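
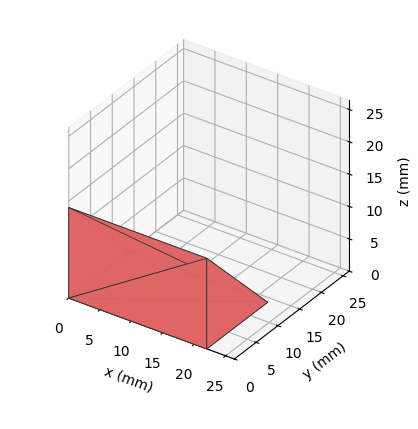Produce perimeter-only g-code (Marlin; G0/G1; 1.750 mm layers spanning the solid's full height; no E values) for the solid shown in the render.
Reading the render: the shape is a wedge (ramp): 22 × 14 mm base, rising to 14 mm along the y=0 edge and sloping linearly to z=0 at y=14 (dimensions read to the nearest mm from the axis ticks). For the g-code, the solid's height is divided into equal slices at the stated Δz and each level perimeter traced with G1 moves after a G0 lift.

; perimeter-only toolpath
G21 ; units = mm
G90 ; absolute positioning
G28 ; home
; layer 1
G0 Z1.750
G0 X0.000 Y0.000
G1 X22.000 Y0.000
G1 X22.000 Y12.250
G1 X0.000 Y12.250
G1 X0.000 Y0.000
; layer 2
G0 Z3.500
G0 X0.000 Y0.000
G1 X22.000 Y0.000
G1 X22.000 Y10.500
G1 X0.000 Y10.500
G1 X0.000 Y0.000
; layer 3
G0 Z5.250
G0 X0.000 Y0.000
G1 X22.000 Y0.000
G1 X22.000 Y8.750
G1 X0.000 Y8.750
G1 X0.000 Y0.000
; layer 4
G0 Z7.000
G0 X0.000 Y0.000
G1 X22.000 Y0.000
G1 X22.000 Y7.000
G1 X0.000 Y7.000
G1 X0.000 Y0.000
; layer 5
G0 Z8.750
G0 X0.000 Y0.000
G1 X22.000 Y0.000
G1 X22.000 Y5.250
G1 X0.000 Y5.250
G1 X0.000 Y0.000
; layer 6
G0 Z10.500
G0 X0.000 Y0.000
G1 X22.000 Y0.000
G1 X22.000 Y3.500
G1 X0.000 Y3.500
G1 X0.000 Y0.000
; layer 7
G0 Z12.250
G0 X0.000 Y0.000
G1 X22.000 Y0.000
G1 X22.000 Y1.750
G1 X0.000 Y1.750
G1 X0.000 Y0.000
M2 ; end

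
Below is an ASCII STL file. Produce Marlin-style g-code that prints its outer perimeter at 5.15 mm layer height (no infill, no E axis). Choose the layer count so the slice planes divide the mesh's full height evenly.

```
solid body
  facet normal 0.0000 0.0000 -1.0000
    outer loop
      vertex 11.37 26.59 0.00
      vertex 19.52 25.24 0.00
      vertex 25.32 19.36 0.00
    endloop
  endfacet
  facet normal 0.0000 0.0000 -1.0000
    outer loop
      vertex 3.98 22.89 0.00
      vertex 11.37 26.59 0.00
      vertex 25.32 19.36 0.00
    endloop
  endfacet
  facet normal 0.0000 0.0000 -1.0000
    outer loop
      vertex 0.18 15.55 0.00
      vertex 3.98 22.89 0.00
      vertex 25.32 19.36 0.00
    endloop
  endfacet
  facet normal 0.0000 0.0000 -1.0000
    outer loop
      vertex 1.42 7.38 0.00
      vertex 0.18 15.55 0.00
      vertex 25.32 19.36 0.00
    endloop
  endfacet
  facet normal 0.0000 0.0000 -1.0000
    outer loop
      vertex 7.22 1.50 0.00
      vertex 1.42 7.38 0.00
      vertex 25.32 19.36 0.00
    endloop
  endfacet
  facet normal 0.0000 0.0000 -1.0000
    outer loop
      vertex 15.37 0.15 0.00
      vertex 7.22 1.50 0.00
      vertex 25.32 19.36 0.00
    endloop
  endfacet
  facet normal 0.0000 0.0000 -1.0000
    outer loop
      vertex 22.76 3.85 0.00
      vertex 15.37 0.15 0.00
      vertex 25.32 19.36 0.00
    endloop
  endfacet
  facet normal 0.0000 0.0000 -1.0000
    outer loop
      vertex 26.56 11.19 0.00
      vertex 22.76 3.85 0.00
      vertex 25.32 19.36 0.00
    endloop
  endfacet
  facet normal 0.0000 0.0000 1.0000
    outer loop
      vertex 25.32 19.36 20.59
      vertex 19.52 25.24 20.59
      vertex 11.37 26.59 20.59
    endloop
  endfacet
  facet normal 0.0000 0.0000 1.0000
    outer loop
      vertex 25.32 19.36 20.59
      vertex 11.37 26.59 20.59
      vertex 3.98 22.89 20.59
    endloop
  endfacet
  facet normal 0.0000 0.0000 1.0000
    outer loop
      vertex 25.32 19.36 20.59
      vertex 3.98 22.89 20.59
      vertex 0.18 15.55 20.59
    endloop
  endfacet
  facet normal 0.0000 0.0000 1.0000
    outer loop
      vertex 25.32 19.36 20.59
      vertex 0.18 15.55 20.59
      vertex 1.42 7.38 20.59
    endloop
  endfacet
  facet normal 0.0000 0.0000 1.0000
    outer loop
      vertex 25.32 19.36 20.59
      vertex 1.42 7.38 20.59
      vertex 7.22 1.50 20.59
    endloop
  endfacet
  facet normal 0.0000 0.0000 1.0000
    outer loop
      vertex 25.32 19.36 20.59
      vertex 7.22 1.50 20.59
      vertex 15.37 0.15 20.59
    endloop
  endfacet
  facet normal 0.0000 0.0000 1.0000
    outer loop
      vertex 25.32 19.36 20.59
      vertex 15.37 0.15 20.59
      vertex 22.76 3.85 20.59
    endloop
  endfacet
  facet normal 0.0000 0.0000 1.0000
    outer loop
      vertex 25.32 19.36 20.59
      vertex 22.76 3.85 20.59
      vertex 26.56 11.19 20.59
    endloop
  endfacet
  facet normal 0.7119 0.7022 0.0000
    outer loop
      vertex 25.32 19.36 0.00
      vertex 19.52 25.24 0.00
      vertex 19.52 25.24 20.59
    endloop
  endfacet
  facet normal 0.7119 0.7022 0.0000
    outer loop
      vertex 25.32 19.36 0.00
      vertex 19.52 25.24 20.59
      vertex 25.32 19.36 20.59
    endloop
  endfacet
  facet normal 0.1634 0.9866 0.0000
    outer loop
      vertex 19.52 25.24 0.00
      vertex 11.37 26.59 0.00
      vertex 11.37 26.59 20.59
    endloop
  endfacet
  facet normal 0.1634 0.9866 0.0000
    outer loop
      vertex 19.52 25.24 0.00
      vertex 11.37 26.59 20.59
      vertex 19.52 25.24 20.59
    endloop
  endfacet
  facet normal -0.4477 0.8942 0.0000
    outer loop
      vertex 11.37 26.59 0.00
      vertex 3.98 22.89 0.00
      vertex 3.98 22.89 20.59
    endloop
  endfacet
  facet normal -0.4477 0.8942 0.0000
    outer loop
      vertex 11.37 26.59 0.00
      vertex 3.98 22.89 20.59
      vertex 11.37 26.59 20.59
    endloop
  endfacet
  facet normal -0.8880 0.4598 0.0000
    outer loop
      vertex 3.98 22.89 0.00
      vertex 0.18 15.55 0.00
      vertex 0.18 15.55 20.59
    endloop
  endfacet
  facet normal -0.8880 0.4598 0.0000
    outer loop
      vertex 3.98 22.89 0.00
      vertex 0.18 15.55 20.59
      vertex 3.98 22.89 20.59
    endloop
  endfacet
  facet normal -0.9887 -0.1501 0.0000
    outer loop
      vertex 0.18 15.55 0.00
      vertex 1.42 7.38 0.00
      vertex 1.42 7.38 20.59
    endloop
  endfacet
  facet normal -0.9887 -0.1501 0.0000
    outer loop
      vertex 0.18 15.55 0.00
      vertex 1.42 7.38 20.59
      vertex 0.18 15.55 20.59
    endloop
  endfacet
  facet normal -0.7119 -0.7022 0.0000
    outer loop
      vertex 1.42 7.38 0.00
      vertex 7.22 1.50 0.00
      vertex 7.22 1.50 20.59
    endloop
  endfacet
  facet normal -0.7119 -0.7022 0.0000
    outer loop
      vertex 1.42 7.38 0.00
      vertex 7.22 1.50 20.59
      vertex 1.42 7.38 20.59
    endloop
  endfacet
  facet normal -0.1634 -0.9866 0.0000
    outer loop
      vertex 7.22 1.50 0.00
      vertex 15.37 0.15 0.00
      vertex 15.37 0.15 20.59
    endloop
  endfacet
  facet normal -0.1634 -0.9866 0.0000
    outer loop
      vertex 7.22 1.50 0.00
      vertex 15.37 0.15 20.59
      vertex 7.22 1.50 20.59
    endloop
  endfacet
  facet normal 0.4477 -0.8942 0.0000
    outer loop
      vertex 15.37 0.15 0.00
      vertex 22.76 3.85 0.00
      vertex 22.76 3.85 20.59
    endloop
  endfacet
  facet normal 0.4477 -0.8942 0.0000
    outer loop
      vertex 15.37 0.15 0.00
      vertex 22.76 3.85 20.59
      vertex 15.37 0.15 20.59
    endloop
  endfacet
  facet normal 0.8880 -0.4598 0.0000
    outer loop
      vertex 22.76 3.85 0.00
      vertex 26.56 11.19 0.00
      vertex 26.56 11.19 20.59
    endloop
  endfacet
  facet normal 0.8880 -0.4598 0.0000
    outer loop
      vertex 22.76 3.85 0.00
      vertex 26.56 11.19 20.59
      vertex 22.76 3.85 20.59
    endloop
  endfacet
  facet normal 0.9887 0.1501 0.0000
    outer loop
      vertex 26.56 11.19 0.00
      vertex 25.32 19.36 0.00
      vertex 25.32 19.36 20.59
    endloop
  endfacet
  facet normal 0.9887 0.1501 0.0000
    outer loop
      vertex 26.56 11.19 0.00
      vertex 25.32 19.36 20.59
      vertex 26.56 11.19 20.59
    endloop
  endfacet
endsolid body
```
; perimeter-only toolpath
G21 ; units = mm
G90 ; absolute positioning
G28 ; home
; layer 1
G0 Z5.15
G0 X25.32 Y19.36
G1 X19.52 Y25.24
G1 X11.37 Y26.59
G1 X3.98 Y22.89
G1 X0.18 Y15.55
G1 X1.42 Y7.38
G1 X7.22 Y1.50
G1 X15.37 Y0.15
G1 X22.76 Y3.85
G1 X26.56 Y11.19
G1 X25.32 Y19.36
; layer 2
G0 Z10.29
G0 X25.32 Y19.36
G1 X19.52 Y25.24
G1 X11.37 Y26.59
G1 X3.98 Y22.89
G1 X0.18 Y15.55
G1 X1.42 Y7.38
G1 X7.22 Y1.50
G1 X15.37 Y0.15
G1 X22.76 Y3.85
G1 X26.56 Y11.19
G1 X25.32 Y19.36
; layer 3
G0 Z15.44
G0 X25.32 Y19.36
G1 X19.52 Y25.24
G1 X11.37 Y26.59
G1 X3.98 Y22.89
G1 X0.18 Y15.55
G1 X1.42 Y7.38
G1 X7.22 Y1.50
G1 X15.37 Y0.15
G1 X22.76 Y3.85
G1 X26.56 Y11.19
G1 X25.32 Y19.36
; layer 4
G0 Z20.59
G0 X25.32 Y19.36
G1 X19.52 Y25.24
G1 X11.37 Y26.59
G1 X3.98 Y22.89
G1 X0.18 Y15.55
G1 X1.42 Y7.38
G1 X7.22 Y1.50
G1 X15.37 Y0.15
G1 X22.76 Y3.85
G1 X26.56 Y11.19
G1 X25.32 Y19.36
M2 ; end

The solid is a regular 10-sided prism (a cylinder approximated with 10 flat sides), circumscribed radius ≈ 13.4 mm, height ≈ 20.6 mm. Slicing at Δz = 5.15 mm — 4 equal slices spanning the solid's height, so layer i sits at z = i·h/4 — gives 4 non-empty perimeters. Each is a 10-segment closed polygon; G0 lifts to the layer z and rapids to the start vertex, then G1 traces the edges.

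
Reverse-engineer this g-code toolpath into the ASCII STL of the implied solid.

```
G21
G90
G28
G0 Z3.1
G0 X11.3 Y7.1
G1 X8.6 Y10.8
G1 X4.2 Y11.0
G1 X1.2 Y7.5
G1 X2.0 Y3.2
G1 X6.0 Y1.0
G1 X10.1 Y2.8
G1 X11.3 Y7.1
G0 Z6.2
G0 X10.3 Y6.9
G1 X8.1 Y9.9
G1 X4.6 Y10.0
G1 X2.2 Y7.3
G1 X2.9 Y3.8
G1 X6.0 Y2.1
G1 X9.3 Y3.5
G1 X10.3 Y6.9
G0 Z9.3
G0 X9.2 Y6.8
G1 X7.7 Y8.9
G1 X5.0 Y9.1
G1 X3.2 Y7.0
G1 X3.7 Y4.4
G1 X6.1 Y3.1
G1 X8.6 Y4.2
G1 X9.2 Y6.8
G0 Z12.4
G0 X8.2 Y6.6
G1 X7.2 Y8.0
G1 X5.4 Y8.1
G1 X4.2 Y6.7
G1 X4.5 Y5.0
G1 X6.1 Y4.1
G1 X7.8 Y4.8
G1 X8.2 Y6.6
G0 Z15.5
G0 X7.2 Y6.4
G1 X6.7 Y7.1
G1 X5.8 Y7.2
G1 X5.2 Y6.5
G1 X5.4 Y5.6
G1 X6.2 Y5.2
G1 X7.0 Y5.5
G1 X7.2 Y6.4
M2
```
solid part
  facet normal 0.0000 0.0000 -1.0000
    outer loop
      vertex 3.8 11.9 0.0
      vertex 9.1 11.7 0.0
      vertex 12.3 7.3 0.0
    endloop
  endfacet
  facet normal 0.0000 0.0000 -1.0000
    outer loop
      vertex 0.2 7.8 0.0
      vertex 3.8 11.9 0.0
      vertex 12.3 7.3 0.0
    endloop
  endfacet
  facet normal 0.0000 0.0000 -1.0000
    outer loop
      vertex 1.2 2.6 0.0
      vertex 0.2 7.8 0.0
      vertex 12.3 7.3 0.0
    endloop
  endfacet
  facet normal 0.0000 0.0000 -1.0000
    outer loop
      vertex 5.9 0.0 0.0
      vertex 1.2 2.6 0.0
      vertex 12.3 7.3 0.0
    endloop
  endfacet
  facet normal 0.0000 0.0000 -1.0000
    outer loop
      vertex 10.9 2.1 0.0
      vertex 5.9 0.0 0.0
      vertex 12.3 7.3 0.0
    endloop
  endfacet
  facet normal 0.7746 0.5634 0.2874
    outer loop
      vertex 12.3 7.3 0.0
      vertex 9.1 11.7 0.0
      vertex 6.2 6.2 18.6
    endloop
  endfacet
  facet normal 0.0361 0.9568 0.2885
    outer loop
      vertex 9.1 11.7 0.0
      vertex 3.8 11.9 0.0
      vertex 6.2 6.2 18.6
    endloop
  endfacet
  facet normal -0.7199 0.6321 0.2866
    outer loop
      vertex 3.8 11.9 0.0
      vertex 0.2 7.8 0.0
      vertex 6.2 6.2 18.6
    endloop
  endfacet
  facet normal -0.9405 -0.1809 0.2878
    outer loop
      vertex 0.2 7.8 0.0
      vertex 1.2 2.6 0.0
      vertex 6.2 6.2 18.6
    endloop
  endfacet
  facet normal -0.4637 -0.8382 0.2869
    outer loop
      vertex 1.2 2.6 0.0
      vertex 5.9 0.0 0.0
      vertex 6.2 6.2 18.6
    endloop
  endfacet
  facet normal 0.3708 -0.8828 0.2883
    outer loop
      vertex 5.9 0.0 0.0
      vertex 10.9 2.1 0.0
      vertex 6.2 6.2 18.6
    endloop
  endfacet
  facet normal 0.9246 -0.2489 0.2885
    outer loop
      vertex 10.9 2.1 0.0
      vertex 12.3 7.3 0.0
      vertex 6.2 6.2 18.6
    endloop
  endfacet
endsolid part

The G0 Z moves step by Δz≈3.1 mm. The G1 loops shrink linearly with z, so the solid tapers from its base footprint up to z≈18.6. Closing with a flat bottom cap and the tapered top and triangulating gives 12 facets — a regular 7-sided pyramid, base circumscribed radius ≈ 6.2 mm, apex at z ≈ 18.6 mm.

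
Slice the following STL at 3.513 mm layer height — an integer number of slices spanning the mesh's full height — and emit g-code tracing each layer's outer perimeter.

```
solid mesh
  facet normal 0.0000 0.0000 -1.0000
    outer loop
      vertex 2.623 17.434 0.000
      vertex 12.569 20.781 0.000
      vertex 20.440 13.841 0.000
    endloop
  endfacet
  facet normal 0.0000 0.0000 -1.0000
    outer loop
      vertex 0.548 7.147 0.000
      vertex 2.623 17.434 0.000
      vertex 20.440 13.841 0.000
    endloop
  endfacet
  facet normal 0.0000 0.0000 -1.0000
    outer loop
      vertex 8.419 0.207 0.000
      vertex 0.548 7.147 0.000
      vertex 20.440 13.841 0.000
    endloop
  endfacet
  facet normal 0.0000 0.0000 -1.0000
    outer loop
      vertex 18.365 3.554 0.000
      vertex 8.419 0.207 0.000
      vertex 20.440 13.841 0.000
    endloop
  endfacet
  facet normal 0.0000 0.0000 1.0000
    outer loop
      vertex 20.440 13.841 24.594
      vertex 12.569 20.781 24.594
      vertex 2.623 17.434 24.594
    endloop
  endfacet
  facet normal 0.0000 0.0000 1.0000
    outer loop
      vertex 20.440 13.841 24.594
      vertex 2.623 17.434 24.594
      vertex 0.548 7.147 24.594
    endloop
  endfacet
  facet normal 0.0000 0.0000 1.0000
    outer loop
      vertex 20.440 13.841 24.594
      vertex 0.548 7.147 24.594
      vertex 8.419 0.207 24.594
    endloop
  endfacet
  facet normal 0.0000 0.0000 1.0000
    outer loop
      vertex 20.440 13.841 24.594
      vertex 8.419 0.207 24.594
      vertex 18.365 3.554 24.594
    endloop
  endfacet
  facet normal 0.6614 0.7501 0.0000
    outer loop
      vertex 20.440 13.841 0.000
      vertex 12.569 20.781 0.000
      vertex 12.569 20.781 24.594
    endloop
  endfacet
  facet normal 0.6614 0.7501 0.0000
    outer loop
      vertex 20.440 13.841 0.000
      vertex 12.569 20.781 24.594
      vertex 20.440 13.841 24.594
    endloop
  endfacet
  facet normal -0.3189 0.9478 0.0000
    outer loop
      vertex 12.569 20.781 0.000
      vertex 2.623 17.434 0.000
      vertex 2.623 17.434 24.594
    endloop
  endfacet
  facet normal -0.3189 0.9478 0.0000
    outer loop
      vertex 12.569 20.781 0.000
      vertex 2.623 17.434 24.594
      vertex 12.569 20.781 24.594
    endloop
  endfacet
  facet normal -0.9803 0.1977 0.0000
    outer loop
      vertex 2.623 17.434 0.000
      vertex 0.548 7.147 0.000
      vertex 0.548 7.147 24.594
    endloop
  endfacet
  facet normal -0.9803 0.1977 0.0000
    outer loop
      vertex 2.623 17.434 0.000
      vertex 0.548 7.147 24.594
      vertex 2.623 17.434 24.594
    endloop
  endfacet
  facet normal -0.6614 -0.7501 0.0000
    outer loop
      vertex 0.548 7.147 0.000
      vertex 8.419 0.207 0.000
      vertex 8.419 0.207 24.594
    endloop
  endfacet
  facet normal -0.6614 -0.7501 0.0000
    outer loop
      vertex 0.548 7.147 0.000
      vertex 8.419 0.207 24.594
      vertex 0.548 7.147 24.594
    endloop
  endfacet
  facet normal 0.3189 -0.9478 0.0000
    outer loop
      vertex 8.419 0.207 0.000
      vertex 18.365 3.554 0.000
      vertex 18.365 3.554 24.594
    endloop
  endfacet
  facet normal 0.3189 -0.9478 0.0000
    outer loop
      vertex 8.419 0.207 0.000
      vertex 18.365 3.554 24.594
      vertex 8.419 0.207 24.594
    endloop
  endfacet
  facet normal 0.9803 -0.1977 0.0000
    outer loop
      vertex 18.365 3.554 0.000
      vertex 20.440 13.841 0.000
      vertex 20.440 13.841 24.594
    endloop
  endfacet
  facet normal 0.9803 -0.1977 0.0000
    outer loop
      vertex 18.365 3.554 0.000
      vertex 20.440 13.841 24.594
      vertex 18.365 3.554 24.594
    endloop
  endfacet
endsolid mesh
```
; perimeter-only toolpath
G21 ; units = mm
G90 ; absolute positioning
G28 ; home
; layer 1
G0 Z3.513
G0 X20.440 Y13.841
G1 X12.569 Y20.781
G1 X2.623 Y17.434
G1 X0.548 Y7.147
G1 X8.419 Y0.207
G1 X18.365 Y3.554
G1 X20.440 Y13.841
; layer 2
G0 Z7.027
G0 X20.440 Y13.841
G1 X12.569 Y20.781
G1 X2.623 Y17.434
G1 X0.548 Y7.147
G1 X8.419 Y0.207
G1 X18.365 Y3.554
G1 X20.440 Y13.841
; layer 3
G0 Z10.540
G0 X20.440 Y13.841
G1 X12.569 Y20.781
G1 X2.623 Y17.434
G1 X0.548 Y7.147
G1 X8.419 Y0.207
G1 X18.365 Y3.554
G1 X20.440 Y13.841
; layer 4
G0 Z14.054
G0 X20.440 Y13.841
G1 X12.569 Y20.781
G1 X2.623 Y17.434
G1 X0.548 Y7.147
G1 X8.419 Y0.207
G1 X18.365 Y3.554
G1 X20.440 Y13.841
; layer 5
G0 Z17.567
G0 X20.440 Y13.841
G1 X12.569 Y20.781
G1 X2.623 Y17.434
G1 X0.548 Y7.147
G1 X8.419 Y0.207
G1 X18.365 Y3.554
G1 X20.440 Y13.841
; layer 6
G0 Z21.081
G0 X20.440 Y13.841
G1 X12.569 Y20.781
G1 X2.623 Y17.434
G1 X0.548 Y7.147
G1 X8.419 Y0.207
G1 X18.365 Y3.554
G1 X20.440 Y13.841
; layer 7
G0 Z24.594
G0 X20.440 Y13.841
G1 X12.569 Y20.781
G1 X2.623 Y17.434
G1 X0.548 Y7.147
G1 X8.419 Y0.207
G1 X18.365 Y3.554
G1 X20.440 Y13.841
M2 ; end

The solid is a regular 6-sided prism (a cylinder approximated with 6 flat sides), circumscribed radius ≈ 10.5 mm, height ≈ 24.6 mm. Slicing at Δz = 3.513 mm — 7 equal slices spanning the solid's height, so layer i sits at z = i·h/7 — gives 7 non-empty perimeters. Each is a 6-segment closed polygon; G0 lifts to the layer z and rapids to the start vertex, then G1 traces the edges.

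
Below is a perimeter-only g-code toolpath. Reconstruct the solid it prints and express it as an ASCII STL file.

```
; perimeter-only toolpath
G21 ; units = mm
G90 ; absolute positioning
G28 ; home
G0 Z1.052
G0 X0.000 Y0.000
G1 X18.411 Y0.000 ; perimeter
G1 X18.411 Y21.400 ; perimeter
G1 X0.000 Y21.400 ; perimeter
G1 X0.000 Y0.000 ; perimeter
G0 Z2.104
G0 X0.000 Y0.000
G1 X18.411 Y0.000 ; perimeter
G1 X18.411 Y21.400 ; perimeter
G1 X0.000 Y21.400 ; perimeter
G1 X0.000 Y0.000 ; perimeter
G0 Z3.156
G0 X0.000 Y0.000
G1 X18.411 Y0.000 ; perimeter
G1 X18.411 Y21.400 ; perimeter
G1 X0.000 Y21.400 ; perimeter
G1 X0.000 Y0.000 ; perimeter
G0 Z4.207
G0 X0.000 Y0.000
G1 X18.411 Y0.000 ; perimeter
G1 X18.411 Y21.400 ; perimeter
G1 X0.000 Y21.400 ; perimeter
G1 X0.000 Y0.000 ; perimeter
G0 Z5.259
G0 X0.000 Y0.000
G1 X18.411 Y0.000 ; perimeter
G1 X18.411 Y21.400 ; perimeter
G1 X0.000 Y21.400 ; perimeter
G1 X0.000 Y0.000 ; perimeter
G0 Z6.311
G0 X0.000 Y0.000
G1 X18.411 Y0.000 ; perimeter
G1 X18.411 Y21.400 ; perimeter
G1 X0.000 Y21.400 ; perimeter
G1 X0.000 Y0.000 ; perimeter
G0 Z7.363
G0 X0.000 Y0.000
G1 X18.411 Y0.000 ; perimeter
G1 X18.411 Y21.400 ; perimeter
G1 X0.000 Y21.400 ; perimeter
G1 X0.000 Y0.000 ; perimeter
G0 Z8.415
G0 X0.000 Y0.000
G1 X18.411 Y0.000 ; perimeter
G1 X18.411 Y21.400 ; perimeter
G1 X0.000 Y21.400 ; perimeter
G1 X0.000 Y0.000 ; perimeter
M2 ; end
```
solid part
  facet normal 0.0000 0.0000 -1.0000
    outer loop
      vertex 18.411 21.400 0.000
      vertex 18.411 0.000 0.000
      vertex 0.000 0.000 0.000
    endloop
  endfacet
  facet normal 0.0000 0.0000 -1.0000
    outer loop
      vertex 0.000 21.400 0.000
      vertex 18.411 21.400 0.000
      vertex 0.000 0.000 0.000
    endloop
  endfacet
  facet normal 0.0000 0.0000 1.0000
    outer loop
      vertex 0.000 0.000 8.415
      vertex 18.411 0.000 8.415
      vertex 18.411 21.400 8.415
    endloop
  endfacet
  facet normal 0.0000 0.0000 1.0000
    outer loop
      vertex 0.000 0.000 8.415
      vertex 18.411 21.400 8.415
      vertex 0.000 21.400 8.415
    endloop
  endfacet
  facet normal 0.0000 -1.0000 0.0000
    outer loop
      vertex 0.000 0.000 0.000
      vertex 18.411 0.000 0.000
      vertex 18.411 0.000 8.415
    endloop
  endfacet
  facet normal 0.0000 -1.0000 0.0000
    outer loop
      vertex 0.000 0.000 0.000
      vertex 18.411 0.000 8.415
      vertex 0.000 0.000 8.415
    endloop
  endfacet
  facet normal 0.0000 1.0000 0.0000
    outer loop
      vertex 18.411 21.400 8.415
      vertex 18.411 21.400 0.000
      vertex 0.000 21.400 0.000
    endloop
  endfacet
  facet normal 0.0000 1.0000 0.0000
    outer loop
      vertex 0.000 21.400 8.415
      vertex 18.411 21.400 8.415
      vertex 0.000 21.400 0.000
    endloop
  endfacet
  facet normal -1.0000 0.0000 0.0000
    outer loop
      vertex 0.000 21.400 8.415
      vertex 0.000 21.400 0.000
      vertex 0.000 0.000 0.000
    endloop
  endfacet
  facet normal -1.0000 0.0000 0.0000
    outer loop
      vertex 0.000 0.000 8.415
      vertex 0.000 21.400 8.415
      vertex 0.000 0.000 0.000
    endloop
  endfacet
  facet normal 1.0000 0.0000 0.0000
    outer loop
      vertex 18.411 0.000 0.000
      vertex 18.411 21.400 0.000
      vertex 18.411 21.400 8.415
    endloop
  endfacet
  facet normal 1.0000 0.0000 0.0000
    outer loop
      vertex 18.411 0.000 0.000
      vertex 18.411 21.400 8.415
      vertex 18.411 0.000 8.415
    endloop
  endfacet
endsolid part

The G0 Z moves step by Δz≈1.052 mm. Every layer's G1 loop is the same polygon, so the solid is a straight extrusion of it from z=0 to z≈8.41. Closing with flat bottom and top caps and triangulating gives 12 facets — a rectangular box, roughly 18.4 × 21.4 mm footprint and 8.41 mm tall.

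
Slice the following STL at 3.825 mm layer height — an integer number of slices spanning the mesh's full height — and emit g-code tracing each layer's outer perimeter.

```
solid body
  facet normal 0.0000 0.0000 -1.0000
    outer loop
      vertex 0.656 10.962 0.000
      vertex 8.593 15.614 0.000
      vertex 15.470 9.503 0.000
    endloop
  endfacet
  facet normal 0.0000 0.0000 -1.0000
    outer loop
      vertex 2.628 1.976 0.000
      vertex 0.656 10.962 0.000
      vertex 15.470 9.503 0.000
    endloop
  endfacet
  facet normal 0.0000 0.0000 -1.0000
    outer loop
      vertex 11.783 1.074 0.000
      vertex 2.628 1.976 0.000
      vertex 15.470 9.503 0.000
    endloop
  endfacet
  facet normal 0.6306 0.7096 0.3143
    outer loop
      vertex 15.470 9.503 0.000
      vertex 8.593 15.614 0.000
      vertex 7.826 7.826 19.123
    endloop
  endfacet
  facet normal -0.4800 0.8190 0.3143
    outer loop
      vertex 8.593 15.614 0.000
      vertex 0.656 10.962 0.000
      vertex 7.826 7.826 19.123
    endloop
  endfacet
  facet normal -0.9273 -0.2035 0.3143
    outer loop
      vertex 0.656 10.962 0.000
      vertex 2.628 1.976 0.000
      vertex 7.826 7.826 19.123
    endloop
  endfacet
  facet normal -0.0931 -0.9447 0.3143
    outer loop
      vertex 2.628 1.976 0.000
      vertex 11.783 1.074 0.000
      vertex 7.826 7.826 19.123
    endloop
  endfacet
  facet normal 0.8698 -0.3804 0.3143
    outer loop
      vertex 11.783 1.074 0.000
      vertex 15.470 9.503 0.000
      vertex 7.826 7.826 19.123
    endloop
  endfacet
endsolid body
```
; perimeter-only toolpath
G21 ; units = mm
G90 ; absolute positioning
G28 ; home
; layer 1
G0 Z3.825
G0 X13.941 Y9.168
G1 X8.440 Y14.056
G1 X2.090 Y10.335
G1 X3.668 Y3.146
G1 X10.992 Y2.424
G1 X13.941 Y9.168
; layer 2
G0 Z7.649
G0 X12.412 Y8.832
G1 X8.286 Y12.499
G1 X3.524 Y9.708
G1 X4.707 Y4.316
G1 X10.200 Y3.775
G1 X12.412 Y8.832
; layer 3
G0 Z11.474
G0 X10.884 Y8.497
G1 X8.133 Y10.941
G1 X4.958 Y9.080
G1 X5.747 Y5.486
G1 X9.409 Y5.125
G1 X10.884 Y8.497
; layer 4
G0 Z15.298
G0 X9.355 Y8.161
G1 X7.979 Y9.384
G1 X6.392 Y8.453
G1 X6.786 Y6.656
G1 X8.617 Y6.476
G1 X9.355 Y8.161
M2 ; end

The solid is a regular 5-sided pyramid, base circumscribed radius ≈ 7.83 mm, apex at z ≈ 19.1 mm. Slicing at Δz = 3.825 mm — 5 equal slices spanning the solid's height, so layer i sits at z = i·h/5 — gives 4 non-empty perimeters. Each is a 5-segment closed polygon; G0 lifts to the layer z and rapids to the start vertex, then G1 traces the edges. The cross-section shrinks linearly with z (the slice at the apex is degenerate and omitted).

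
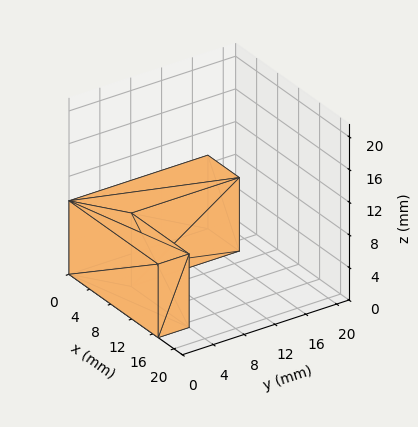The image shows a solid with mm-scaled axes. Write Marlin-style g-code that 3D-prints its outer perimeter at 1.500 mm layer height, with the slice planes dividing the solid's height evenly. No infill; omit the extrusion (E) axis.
Reading the render: the shape is an L-shaped prism: outer 17 × 18 mm, arm thicknesses ≈ 4 mm (horizontal) and 6 mm (vertical), extruded 9 mm in z (dimensions read to the nearest mm from the axis ticks). For the g-code, the solid's height is divided into equal slices at the stated Δz and each level perimeter traced with G1 moves after a G0 lift.

; perimeter-only toolpath
G21 ; units = mm
G90 ; absolute positioning
G28 ; home
; layer 1
G0 Z1.500
G0 X0.000 Y0.000
G1 X17.000 Y0.000
G1 X17.000 Y4.000
G1 X6.000 Y4.000
G1 X6.000 Y18.000
G1 X0.000 Y18.000
G1 X0.000 Y0.000
; layer 2
G0 Z3.000
G0 X0.000 Y0.000
G1 X17.000 Y0.000
G1 X17.000 Y4.000
G1 X6.000 Y4.000
G1 X6.000 Y18.000
G1 X0.000 Y18.000
G1 X0.000 Y0.000
; layer 3
G0 Z4.500
G0 X0.000 Y0.000
G1 X17.000 Y0.000
G1 X17.000 Y4.000
G1 X6.000 Y4.000
G1 X6.000 Y18.000
G1 X0.000 Y18.000
G1 X0.000 Y0.000
; layer 4
G0 Z6.000
G0 X0.000 Y0.000
G1 X17.000 Y0.000
G1 X17.000 Y4.000
G1 X6.000 Y4.000
G1 X6.000 Y18.000
G1 X0.000 Y18.000
G1 X0.000 Y0.000
; layer 5
G0 Z7.500
G0 X0.000 Y0.000
G1 X17.000 Y0.000
G1 X17.000 Y4.000
G1 X6.000 Y4.000
G1 X6.000 Y18.000
G1 X0.000 Y18.000
G1 X0.000 Y0.000
; layer 6
G0 Z9.000
G0 X0.000 Y0.000
G1 X17.000 Y0.000
G1 X17.000 Y4.000
G1 X6.000 Y4.000
G1 X6.000 Y18.000
G1 X0.000 Y18.000
G1 X0.000 Y0.000
M2 ; end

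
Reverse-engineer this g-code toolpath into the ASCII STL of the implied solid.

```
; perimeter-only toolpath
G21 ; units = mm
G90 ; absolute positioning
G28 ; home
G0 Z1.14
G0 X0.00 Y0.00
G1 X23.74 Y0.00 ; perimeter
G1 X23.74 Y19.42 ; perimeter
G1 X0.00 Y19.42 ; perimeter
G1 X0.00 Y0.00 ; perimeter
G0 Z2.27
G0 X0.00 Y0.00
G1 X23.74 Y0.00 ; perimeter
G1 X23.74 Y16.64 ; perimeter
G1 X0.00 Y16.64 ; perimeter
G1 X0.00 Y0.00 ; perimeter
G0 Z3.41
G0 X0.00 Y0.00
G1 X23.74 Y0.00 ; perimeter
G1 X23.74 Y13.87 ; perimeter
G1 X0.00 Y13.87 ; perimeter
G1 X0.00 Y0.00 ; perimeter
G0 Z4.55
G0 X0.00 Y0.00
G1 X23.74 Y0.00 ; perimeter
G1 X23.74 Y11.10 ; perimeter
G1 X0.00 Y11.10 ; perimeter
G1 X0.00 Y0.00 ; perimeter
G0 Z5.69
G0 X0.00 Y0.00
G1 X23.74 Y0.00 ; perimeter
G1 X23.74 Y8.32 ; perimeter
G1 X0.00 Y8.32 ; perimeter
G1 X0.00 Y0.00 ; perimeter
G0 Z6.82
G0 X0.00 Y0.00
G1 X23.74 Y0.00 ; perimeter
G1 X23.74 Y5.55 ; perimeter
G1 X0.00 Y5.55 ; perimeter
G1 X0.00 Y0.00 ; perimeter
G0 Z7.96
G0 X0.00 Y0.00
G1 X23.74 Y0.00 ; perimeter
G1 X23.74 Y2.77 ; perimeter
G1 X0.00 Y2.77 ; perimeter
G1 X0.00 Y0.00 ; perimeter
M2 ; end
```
solid part
  facet normal 0.0000 0.0000 -1.0000
    outer loop
      vertex 23.74 22.19 0.00
      vertex 23.74 0.00 0.00
      vertex 0.00 0.00 0.00
    endloop
  endfacet
  facet normal 0.0000 0.0000 -1.0000
    outer loop
      vertex 0.00 22.19 0.00
      vertex 23.74 22.19 0.00
      vertex 0.00 0.00 0.00
    endloop
  endfacet
  facet normal 0.0000 -1.0000 0.0000
    outer loop
      vertex 0.00 0.00 0.00
      vertex 23.74 0.00 0.00
      vertex 23.74 0.00 9.10
    endloop
  endfacet
  facet normal 0.0000 -1.0000 0.0000
    outer loop
      vertex 0.00 0.00 0.00
      vertex 23.74 0.00 9.10
      vertex 0.00 0.00 9.10
    endloop
  endfacet
  facet normal 0.0000 0.3794 0.9252
    outer loop
      vertex 0.00 0.00 9.10
      vertex 23.74 0.00 9.10
      vertex 23.74 22.19 0.00
    endloop
  endfacet
  facet normal 0.0000 0.3794 0.9252
    outer loop
      vertex 0.00 0.00 9.10
      vertex 23.74 22.19 0.00
      vertex 0.00 22.19 0.00
    endloop
  endfacet
  facet normal -1.0000 0.0000 0.0000
    outer loop
      vertex 0.00 0.00 9.10
      vertex 0.00 22.19 0.00
      vertex 0.00 0.00 0.00
    endloop
  endfacet
  facet normal 1.0000 0.0000 0.0000
    outer loop
      vertex 23.74 0.00 0.00
      vertex 23.74 22.19 0.00
      vertex 23.74 0.00 9.10
    endloop
  endfacet
endsolid part

The G0 Z moves step by Δz≈1.14 mm. The G1 loops shrink linearly with z, so the solid tapers from its base footprint up to z≈9.1. Closing with a flat bottom cap and the tapered top and triangulating gives 8 facets — a wedge (ramp): 23.7 × 22.2 mm base, rising to 9.1 mm along the y=0 edge and sloping linearly to z=0 at y=22.2.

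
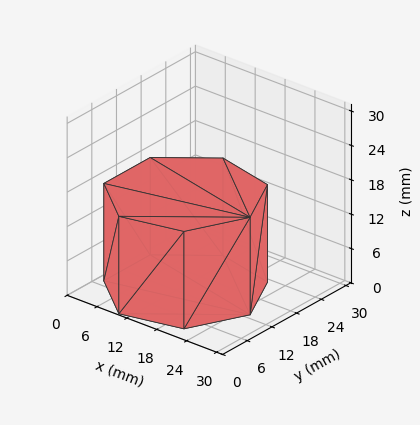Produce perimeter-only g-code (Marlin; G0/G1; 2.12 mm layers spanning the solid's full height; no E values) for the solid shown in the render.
Reading the render: the shape is a regular 7-sided prism (a cylinder approximated with 7 flat sides), circumscribed radius ≈ 13 mm, height ≈ 17 mm (dimensions read to the nearest mm from the axis ticks). For the g-code, the solid's height is divided into equal slices at the stated Δz and each level perimeter traced with G1 moves after a G0 lift.

; perimeter-only toolpath
G21 ; units = mm
G90 ; absolute positioning
G28 ; home
; layer 1
G0 Z2.12
G0 X26.00 Y13.00
G1 X21.11 Y23.16
G1 X10.11 Y25.67
G1 X1.29 Y18.64
G1 X1.29 Y7.36
G1 X10.11 Y0.33
G1 X21.11 Y2.84
G1 X26.00 Y13.00
; layer 2
G0 Z4.25
G0 X26.00 Y13.00
G1 X21.11 Y23.16
G1 X10.11 Y25.67
G1 X1.29 Y18.64
G1 X1.29 Y7.36
G1 X10.11 Y0.33
G1 X21.11 Y2.84
G1 X26.00 Y13.00
; layer 3
G0 Z6.38
G0 X26.00 Y13.00
G1 X21.11 Y23.16
G1 X10.11 Y25.67
G1 X1.29 Y18.64
G1 X1.29 Y7.36
G1 X10.11 Y0.33
G1 X21.11 Y2.84
G1 X26.00 Y13.00
; layer 4
G0 Z8.50
G0 X26.00 Y13.00
G1 X21.11 Y23.16
G1 X10.11 Y25.67
G1 X1.29 Y18.64
G1 X1.29 Y7.36
G1 X10.11 Y0.33
G1 X21.11 Y2.84
G1 X26.00 Y13.00
; layer 5
G0 Z10.62
G0 X26.00 Y13.00
G1 X21.11 Y23.16
G1 X10.11 Y25.67
G1 X1.29 Y18.64
G1 X1.29 Y7.36
G1 X10.11 Y0.33
G1 X21.11 Y2.84
G1 X26.00 Y13.00
; layer 6
G0 Z12.75
G0 X26.00 Y13.00
G1 X21.11 Y23.16
G1 X10.11 Y25.67
G1 X1.29 Y18.64
G1 X1.29 Y7.36
G1 X10.11 Y0.33
G1 X21.11 Y2.84
G1 X26.00 Y13.00
; layer 7
G0 Z14.88
G0 X26.00 Y13.00
G1 X21.11 Y23.16
G1 X10.11 Y25.67
G1 X1.29 Y18.64
G1 X1.29 Y7.36
G1 X10.11 Y0.33
G1 X21.11 Y2.84
G1 X26.00 Y13.00
; layer 8
G0 Z17.00
G0 X26.00 Y13.00
G1 X21.11 Y23.16
G1 X10.11 Y25.67
G1 X1.29 Y18.64
G1 X1.29 Y7.36
G1 X10.11 Y0.33
G1 X21.11 Y2.84
G1 X26.00 Y13.00
M2 ; end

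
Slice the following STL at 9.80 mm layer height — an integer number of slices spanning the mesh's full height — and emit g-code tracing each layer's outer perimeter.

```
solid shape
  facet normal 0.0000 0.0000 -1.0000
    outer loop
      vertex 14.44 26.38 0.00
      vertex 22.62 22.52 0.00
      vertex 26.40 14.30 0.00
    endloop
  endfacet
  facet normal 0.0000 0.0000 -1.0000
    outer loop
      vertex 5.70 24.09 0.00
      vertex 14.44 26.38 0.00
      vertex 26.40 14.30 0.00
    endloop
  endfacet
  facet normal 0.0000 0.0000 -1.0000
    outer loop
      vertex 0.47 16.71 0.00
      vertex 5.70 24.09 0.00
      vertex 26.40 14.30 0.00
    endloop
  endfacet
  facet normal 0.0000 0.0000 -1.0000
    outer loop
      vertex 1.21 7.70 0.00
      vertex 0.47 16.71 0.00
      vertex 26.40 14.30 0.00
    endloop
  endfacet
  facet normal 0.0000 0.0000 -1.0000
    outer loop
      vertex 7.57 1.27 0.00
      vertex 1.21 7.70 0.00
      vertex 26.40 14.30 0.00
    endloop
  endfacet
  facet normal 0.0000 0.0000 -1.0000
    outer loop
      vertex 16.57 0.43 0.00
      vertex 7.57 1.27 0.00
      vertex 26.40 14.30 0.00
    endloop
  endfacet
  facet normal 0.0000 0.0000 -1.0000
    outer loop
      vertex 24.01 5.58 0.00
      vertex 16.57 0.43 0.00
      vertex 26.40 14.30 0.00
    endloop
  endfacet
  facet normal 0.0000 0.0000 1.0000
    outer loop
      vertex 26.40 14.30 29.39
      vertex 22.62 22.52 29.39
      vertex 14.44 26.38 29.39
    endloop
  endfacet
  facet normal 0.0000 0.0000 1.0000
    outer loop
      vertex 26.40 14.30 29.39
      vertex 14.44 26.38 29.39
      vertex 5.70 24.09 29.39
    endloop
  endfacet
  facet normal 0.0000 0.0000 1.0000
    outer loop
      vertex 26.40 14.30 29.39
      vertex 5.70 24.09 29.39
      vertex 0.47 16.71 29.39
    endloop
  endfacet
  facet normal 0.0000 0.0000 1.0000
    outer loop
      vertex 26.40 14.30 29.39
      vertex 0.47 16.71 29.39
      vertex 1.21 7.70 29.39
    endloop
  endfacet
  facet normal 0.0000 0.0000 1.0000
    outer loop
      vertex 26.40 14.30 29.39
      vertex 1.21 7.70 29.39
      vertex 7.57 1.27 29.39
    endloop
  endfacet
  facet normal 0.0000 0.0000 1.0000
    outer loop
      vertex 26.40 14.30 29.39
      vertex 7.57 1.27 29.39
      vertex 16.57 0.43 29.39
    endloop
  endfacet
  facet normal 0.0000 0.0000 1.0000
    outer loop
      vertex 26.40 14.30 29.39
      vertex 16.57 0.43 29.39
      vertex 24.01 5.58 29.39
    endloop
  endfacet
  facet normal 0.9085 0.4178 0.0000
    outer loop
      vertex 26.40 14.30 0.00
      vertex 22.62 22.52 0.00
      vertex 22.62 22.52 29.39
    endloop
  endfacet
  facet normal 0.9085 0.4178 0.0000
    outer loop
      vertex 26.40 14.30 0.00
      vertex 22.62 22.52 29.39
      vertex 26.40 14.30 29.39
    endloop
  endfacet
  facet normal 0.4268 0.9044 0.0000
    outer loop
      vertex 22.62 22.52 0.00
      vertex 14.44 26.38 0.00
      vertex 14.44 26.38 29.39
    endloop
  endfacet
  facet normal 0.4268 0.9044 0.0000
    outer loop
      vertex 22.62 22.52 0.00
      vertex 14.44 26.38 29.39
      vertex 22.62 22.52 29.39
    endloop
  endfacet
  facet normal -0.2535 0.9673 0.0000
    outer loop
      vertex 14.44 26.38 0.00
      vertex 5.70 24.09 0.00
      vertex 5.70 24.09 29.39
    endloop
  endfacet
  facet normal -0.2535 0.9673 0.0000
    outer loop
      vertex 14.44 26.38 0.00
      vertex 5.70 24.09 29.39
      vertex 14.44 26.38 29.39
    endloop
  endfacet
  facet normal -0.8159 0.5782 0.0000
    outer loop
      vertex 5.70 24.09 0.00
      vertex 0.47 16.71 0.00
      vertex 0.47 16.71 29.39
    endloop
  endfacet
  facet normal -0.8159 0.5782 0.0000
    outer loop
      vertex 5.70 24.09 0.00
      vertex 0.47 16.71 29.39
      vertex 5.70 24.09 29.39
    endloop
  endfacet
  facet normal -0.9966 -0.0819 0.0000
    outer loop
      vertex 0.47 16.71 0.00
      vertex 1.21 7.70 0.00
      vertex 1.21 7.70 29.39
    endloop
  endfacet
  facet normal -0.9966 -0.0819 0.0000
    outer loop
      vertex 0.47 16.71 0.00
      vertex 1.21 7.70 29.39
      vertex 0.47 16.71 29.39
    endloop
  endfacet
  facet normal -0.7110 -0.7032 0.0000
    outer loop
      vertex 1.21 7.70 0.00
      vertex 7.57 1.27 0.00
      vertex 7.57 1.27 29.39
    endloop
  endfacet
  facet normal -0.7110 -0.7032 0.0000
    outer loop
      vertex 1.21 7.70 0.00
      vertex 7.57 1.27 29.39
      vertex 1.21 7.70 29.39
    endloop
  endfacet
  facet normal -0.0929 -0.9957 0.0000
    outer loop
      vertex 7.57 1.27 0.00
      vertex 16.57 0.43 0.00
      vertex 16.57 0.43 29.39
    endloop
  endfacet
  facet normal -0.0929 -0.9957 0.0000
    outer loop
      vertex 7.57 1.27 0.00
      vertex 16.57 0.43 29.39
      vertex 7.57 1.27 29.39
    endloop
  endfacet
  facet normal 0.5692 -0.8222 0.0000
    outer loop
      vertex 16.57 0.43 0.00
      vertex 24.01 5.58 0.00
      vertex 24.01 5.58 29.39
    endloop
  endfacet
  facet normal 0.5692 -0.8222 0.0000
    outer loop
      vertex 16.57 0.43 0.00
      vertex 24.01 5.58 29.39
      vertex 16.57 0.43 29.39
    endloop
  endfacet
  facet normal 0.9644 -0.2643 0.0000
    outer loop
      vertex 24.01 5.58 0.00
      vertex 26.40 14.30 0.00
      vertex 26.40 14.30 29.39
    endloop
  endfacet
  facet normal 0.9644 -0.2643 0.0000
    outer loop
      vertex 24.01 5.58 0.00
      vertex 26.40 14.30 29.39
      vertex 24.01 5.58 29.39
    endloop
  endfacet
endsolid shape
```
; perimeter-only toolpath
G21 ; units = mm
G90 ; absolute positioning
G28 ; home
; layer 1
G0 Z9.80
G0 X26.40 Y14.30
G1 X22.62 Y22.52
G1 X14.44 Y26.38
G1 X5.70 Y24.09
G1 X0.47 Y16.71
G1 X1.21 Y7.70
G1 X7.57 Y1.27
G1 X16.57 Y0.43
G1 X24.01 Y5.58
G1 X26.40 Y14.30
; layer 2
G0 Z19.59
G0 X26.40 Y14.30
G1 X22.62 Y22.52
G1 X14.44 Y26.38
G1 X5.70 Y24.09
G1 X0.47 Y16.71
G1 X1.21 Y7.70
G1 X7.57 Y1.27
G1 X16.57 Y0.43
G1 X24.01 Y5.58
G1 X26.40 Y14.30
; layer 3
G0 Z29.39
G0 X26.40 Y14.30
G1 X22.62 Y22.52
G1 X14.44 Y26.38
G1 X5.70 Y24.09
G1 X0.47 Y16.71
G1 X1.21 Y7.70
G1 X7.57 Y1.27
G1 X16.57 Y0.43
G1 X24.01 Y5.58
G1 X26.40 Y14.30
M2 ; end

The solid is a regular 9-sided prism (a cylinder approximated with 9 flat sides), circumscribed radius ≈ 13.2 mm, height ≈ 29.4 mm. Slicing at Δz = 9.80 mm — 3 equal slices spanning the solid's height, so layer i sits at z = i·h/3 — gives 3 non-empty perimeters. Each is a 9-segment closed polygon; G0 lifts to the layer z and rapids to the start vertex, then G1 traces the edges.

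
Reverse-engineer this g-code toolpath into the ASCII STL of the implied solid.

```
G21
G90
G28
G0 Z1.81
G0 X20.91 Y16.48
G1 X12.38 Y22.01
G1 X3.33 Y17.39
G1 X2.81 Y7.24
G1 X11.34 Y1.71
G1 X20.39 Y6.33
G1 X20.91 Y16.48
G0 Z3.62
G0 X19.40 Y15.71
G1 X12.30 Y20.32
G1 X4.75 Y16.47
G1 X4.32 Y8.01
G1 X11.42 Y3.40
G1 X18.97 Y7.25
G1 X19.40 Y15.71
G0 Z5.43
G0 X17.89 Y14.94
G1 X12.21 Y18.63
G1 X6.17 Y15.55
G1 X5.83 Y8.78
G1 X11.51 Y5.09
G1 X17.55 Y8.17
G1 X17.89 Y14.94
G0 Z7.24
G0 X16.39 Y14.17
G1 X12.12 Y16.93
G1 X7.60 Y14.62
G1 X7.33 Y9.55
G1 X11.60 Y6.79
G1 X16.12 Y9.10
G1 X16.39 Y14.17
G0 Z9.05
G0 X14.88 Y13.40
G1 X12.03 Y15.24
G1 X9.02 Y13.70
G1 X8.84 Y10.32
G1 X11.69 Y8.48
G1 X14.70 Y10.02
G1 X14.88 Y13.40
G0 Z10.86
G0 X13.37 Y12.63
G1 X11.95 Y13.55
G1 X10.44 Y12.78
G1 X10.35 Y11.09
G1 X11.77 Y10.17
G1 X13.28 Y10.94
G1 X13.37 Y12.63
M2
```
solid part
  facet normal 0.0000 0.0000 -1.0000
    outer loop
      vertex 1.91 18.31 0.00
      vertex 12.47 23.70 0.00
      vertex 22.42 17.25 0.00
    endloop
  endfacet
  facet normal 0.0000 0.0000 -1.0000
    outer loop
      vertex 1.30 6.47 0.00
      vertex 1.91 18.31 0.00
      vertex 22.42 17.25 0.00
    endloop
  endfacet
  facet normal 0.0000 0.0000 -1.0000
    outer loop
      vertex 11.25 0.02 0.00
      vertex 1.30 6.47 0.00
      vertex 22.42 17.25 0.00
    endloop
  endfacet
  facet normal 0.0000 0.0000 -1.0000
    outer loop
      vertex 21.81 5.41 0.00
      vertex 11.25 0.02 0.00
      vertex 22.42 17.25 0.00
    endloop
  endfacet
  facet normal 0.4226 0.6519 0.6296
    outer loop
      vertex 22.42 17.25 0.00
      vertex 12.47 23.70 0.00
      vertex 11.86 11.86 12.67
    endloop
  endfacet
  facet normal -0.3532 0.6920 0.6296
    outer loop
      vertex 12.47 23.70 0.00
      vertex 1.91 18.31 0.00
      vertex 11.86 11.86 12.67
    endloop
  endfacet
  facet normal -0.7759 0.0400 0.6296
    outer loop
      vertex 1.91 18.31 0.00
      vertex 1.30 6.47 0.00
      vertex 11.86 11.86 12.67
    endloop
  endfacet
  facet normal -0.4226 -0.6519 0.6296
    outer loop
      vertex 1.30 6.47 0.00
      vertex 11.25 0.02 0.00
      vertex 11.86 11.86 12.67
    endloop
  endfacet
  facet normal 0.3532 -0.6920 0.6296
    outer loop
      vertex 11.25 0.02 0.00
      vertex 21.81 5.41 0.00
      vertex 11.86 11.86 12.67
    endloop
  endfacet
  facet normal 0.7759 -0.0400 0.6296
    outer loop
      vertex 21.81 5.41 0.00
      vertex 22.42 17.25 0.00
      vertex 11.86 11.86 12.67
    endloop
  endfacet
endsolid part

The G0 Z moves step by Δz≈1.81 mm. The G1 loops shrink linearly with z, so the solid tapers from its base footprint up to z≈12.7. Closing with a flat bottom cap and the tapered top and triangulating gives 10 facets — a regular 6-sided pyramid, base circumscribed radius ≈ 11.9 mm, apex at z ≈ 12.7 mm.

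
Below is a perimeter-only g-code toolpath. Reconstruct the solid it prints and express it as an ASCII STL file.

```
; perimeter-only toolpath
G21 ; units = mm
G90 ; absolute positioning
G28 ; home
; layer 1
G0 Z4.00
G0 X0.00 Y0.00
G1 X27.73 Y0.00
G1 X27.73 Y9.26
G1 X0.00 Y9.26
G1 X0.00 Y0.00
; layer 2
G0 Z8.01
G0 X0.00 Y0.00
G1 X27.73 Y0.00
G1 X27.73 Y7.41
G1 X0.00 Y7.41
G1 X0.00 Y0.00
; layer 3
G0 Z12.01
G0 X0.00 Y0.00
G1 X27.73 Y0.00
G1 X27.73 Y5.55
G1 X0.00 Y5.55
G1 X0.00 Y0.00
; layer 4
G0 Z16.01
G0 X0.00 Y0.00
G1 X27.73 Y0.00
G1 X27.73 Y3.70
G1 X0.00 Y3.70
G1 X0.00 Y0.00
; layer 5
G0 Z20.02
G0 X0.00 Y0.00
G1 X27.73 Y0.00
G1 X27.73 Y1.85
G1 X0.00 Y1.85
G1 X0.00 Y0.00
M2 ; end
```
solid part
  facet normal 0.0000 0.0000 -1.0000
    outer loop
      vertex 27.73 11.11 0.00
      vertex 27.73 0.00 0.00
      vertex 0.00 0.00 0.00
    endloop
  endfacet
  facet normal 0.0000 0.0000 -1.0000
    outer loop
      vertex 0.00 11.11 0.00
      vertex 27.73 11.11 0.00
      vertex 0.00 0.00 0.00
    endloop
  endfacet
  facet normal 0.0000 -1.0000 0.0000
    outer loop
      vertex 0.00 0.00 0.00
      vertex 27.73 0.00 0.00
      vertex 27.73 0.00 24.02
    endloop
  endfacet
  facet normal 0.0000 -1.0000 0.0000
    outer loop
      vertex 0.00 0.00 0.00
      vertex 27.73 0.00 24.02
      vertex 0.00 0.00 24.02
    endloop
  endfacet
  facet normal 0.0000 0.9076 0.4198
    outer loop
      vertex 0.00 0.00 24.02
      vertex 27.73 0.00 24.02
      vertex 27.73 11.11 0.00
    endloop
  endfacet
  facet normal 0.0000 0.9076 0.4198
    outer loop
      vertex 0.00 0.00 24.02
      vertex 27.73 11.11 0.00
      vertex 0.00 11.11 0.00
    endloop
  endfacet
  facet normal -1.0000 0.0000 0.0000
    outer loop
      vertex 0.00 0.00 24.02
      vertex 0.00 11.11 0.00
      vertex 0.00 0.00 0.00
    endloop
  endfacet
  facet normal 1.0000 0.0000 0.0000
    outer loop
      vertex 27.73 0.00 0.00
      vertex 27.73 11.11 0.00
      vertex 27.73 0.00 24.02
    endloop
  endfacet
endsolid part

The G0 Z moves step by Δz≈4.00 mm. The G1 loops shrink linearly with z, so the solid tapers from its base footprint up to z≈24. Closing with a flat bottom cap and the tapered top and triangulating gives 8 facets — a wedge (ramp): 27.7 × 11.1 mm base, rising to 24 mm along the y=0 edge and sloping linearly to z=0 at y=11.1.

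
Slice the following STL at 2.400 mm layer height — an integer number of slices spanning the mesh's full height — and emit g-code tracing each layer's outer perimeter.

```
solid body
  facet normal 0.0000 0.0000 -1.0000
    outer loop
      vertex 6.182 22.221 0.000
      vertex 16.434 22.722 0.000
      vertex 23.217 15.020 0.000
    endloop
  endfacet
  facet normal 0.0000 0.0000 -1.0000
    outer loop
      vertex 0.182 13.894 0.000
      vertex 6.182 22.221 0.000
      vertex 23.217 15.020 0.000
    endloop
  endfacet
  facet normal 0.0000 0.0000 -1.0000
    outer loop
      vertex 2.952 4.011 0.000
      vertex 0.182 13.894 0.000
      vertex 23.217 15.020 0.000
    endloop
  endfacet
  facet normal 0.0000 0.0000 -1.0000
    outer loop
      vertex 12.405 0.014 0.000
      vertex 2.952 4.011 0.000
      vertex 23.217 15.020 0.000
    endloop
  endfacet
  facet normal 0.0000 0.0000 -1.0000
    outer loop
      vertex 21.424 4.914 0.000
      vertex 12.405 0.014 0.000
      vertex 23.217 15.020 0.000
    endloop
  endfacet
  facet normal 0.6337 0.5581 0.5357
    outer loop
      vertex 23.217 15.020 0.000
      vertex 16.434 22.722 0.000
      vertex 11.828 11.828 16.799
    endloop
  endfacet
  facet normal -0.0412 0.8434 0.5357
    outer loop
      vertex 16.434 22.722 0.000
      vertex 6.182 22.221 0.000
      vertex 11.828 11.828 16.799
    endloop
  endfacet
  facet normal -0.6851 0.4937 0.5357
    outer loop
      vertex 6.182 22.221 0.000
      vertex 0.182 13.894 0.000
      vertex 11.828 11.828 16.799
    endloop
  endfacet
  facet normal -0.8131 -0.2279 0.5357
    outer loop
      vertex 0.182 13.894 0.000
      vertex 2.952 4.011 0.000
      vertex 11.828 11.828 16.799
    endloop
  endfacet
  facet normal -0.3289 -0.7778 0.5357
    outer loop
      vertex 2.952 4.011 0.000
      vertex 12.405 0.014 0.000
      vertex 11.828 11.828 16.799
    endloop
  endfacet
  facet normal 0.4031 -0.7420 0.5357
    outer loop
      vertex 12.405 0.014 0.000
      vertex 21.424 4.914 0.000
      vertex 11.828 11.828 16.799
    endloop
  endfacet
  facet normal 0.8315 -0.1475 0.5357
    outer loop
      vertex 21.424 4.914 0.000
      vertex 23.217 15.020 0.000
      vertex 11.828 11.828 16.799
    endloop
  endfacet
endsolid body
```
; perimeter-only toolpath
G21 ; units = mm
G90 ; absolute positioning
G28 ; home
; layer 1
G0 Z2.400
G0 X21.590 Y14.564
G1 X15.776 Y21.166
G1 X6.989 Y20.736
G1 X1.846 Y13.599
G1 X4.220 Y5.128
G1 X12.323 Y1.702
G1 X20.053 Y5.902
G1 X21.590 Y14.564
; layer 2
G0 Z4.800
G0 X19.963 Y14.108
G1 X15.118 Y19.609
G1 X7.795 Y19.252
G1 X3.509 Y13.304
G1 X5.488 Y6.244
G1 X12.240 Y3.389
G1 X18.682 Y6.889
G1 X19.963 Y14.108
; layer 3
G0 Z7.200
G0 X18.336 Y13.652
G1 X14.460 Y18.053
G1 X8.602 Y17.767
G1 X5.173 Y13.009
G1 X6.756 Y7.361
G1 X12.158 Y5.077
G1 X17.311 Y7.877
G1 X18.336 Y13.652
; layer 4
G0 Z9.599
G0 X16.709 Y13.196
G1 X13.802 Y16.497
G1 X9.408 Y16.282
G1 X6.837 Y12.713
G1 X8.024 Y8.478
G1 X12.075 Y6.765
G1 X15.941 Y8.865
G1 X16.709 Y13.196
; layer 5
G0 Z11.999
G0 X15.082 Y12.740
G1 X13.144 Y14.941
G1 X10.215 Y14.797
G1 X8.501 Y12.418
G1 X9.292 Y9.595
G1 X11.993 Y8.453
G1 X14.570 Y9.853
G1 X15.082 Y12.740
; layer 6
G0 Z14.399
G0 X13.455 Y12.284
G1 X12.486 Y13.384
G1 X11.021 Y13.313
G1 X10.164 Y12.123
G1 X10.560 Y10.711
G1 X11.910 Y10.140
G1 X13.199 Y10.840
G1 X13.455 Y12.284
M2 ; end

The solid is a regular 7-sided pyramid, base circumscribed radius ≈ 11.8 mm, apex at z ≈ 16.8 mm. Slicing at Δz = 2.400 mm — 7 equal slices spanning the solid's height, so layer i sits at z = i·h/7 — gives 6 non-empty perimeters. Each is a 7-segment closed polygon; G0 lifts to the layer z and rapids to the start vertex, then G1 traces the edges. The cross-section shrinks linearly with z (the slice at the apex is degenerate and omitted).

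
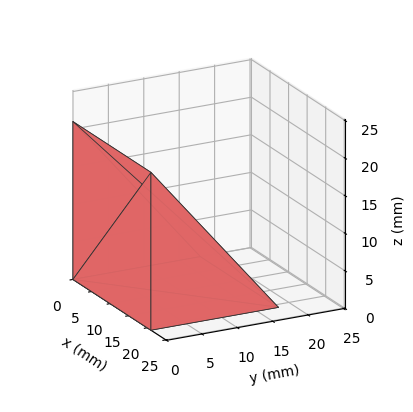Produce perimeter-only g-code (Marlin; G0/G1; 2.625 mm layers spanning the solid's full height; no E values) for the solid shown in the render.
Reading the render: the shape is a wedge (ramp): 21 × 18 mm base, rising to 21 mm along the y=0 edge and sloping linearly to z=0 at y=18 (dimensions read to the nearest mm from the axis ticks). For the g-code, the solid's height is divided into equal slices at the stated Δz and each level perimeter traced with G1 moves after a G0 lift.

; perimeter-only toolpath
G21 ; units = mm
G90 ; absolute positioning
G28 ; home
; layer 1
G0 Z2.625
G0 X0.000 Y0.000
G1 X21.000 Y0.000
G1 X21.000 Y15.750
G1 X0.000 Y15.750
G1 X0.000 Y0.000
; layer 2
G0 Z5.250
G0 X0.000 Y0.000
G1 X21.000 Y0.000
G1 X21.000 Y13.500
G1 X0.000 Y13.500
G1 X0.000 Y0.000
; layer 3
G0 Z7.875
G0 X0.000 Y0.000
G1 X21.000 Y0.000
G1 X21.000 Y11.250
G1 X0.000 Y11.250
G1 X0.000 Y0.000
; layer 4
G0 Z10.500
G0 X0.000 Y0.000
G1 X21.000 Y0.000
G1 X21.000 Y9.000
G1 X0.000 Y9.000
G1 X0.000 Y0.000
; layer 5
G0 Z13.125
G0 X0.000 Y0.000
G1 X21.000 Y0.000
G1 X21.000 Y6.750
G1 X0.000 Y6.750
G1 X0.000 Y0.000
; layer 6
G0 Z15.750
G0 X0.000 Y0.000
G1 X21.000 Y0.000
G1 X21.000 Y4.500
G1 X0.000 Y4.500
G1 X0.000 Y0.000
; layer 7
G0 Z18.375
G0 X0.000 Y0.000
G1 X21.000 Y0.000
G1 X21.000 Y2.250
G1 X0.000 Y2.250
G1 X0.000 Y0.000
M2 ; end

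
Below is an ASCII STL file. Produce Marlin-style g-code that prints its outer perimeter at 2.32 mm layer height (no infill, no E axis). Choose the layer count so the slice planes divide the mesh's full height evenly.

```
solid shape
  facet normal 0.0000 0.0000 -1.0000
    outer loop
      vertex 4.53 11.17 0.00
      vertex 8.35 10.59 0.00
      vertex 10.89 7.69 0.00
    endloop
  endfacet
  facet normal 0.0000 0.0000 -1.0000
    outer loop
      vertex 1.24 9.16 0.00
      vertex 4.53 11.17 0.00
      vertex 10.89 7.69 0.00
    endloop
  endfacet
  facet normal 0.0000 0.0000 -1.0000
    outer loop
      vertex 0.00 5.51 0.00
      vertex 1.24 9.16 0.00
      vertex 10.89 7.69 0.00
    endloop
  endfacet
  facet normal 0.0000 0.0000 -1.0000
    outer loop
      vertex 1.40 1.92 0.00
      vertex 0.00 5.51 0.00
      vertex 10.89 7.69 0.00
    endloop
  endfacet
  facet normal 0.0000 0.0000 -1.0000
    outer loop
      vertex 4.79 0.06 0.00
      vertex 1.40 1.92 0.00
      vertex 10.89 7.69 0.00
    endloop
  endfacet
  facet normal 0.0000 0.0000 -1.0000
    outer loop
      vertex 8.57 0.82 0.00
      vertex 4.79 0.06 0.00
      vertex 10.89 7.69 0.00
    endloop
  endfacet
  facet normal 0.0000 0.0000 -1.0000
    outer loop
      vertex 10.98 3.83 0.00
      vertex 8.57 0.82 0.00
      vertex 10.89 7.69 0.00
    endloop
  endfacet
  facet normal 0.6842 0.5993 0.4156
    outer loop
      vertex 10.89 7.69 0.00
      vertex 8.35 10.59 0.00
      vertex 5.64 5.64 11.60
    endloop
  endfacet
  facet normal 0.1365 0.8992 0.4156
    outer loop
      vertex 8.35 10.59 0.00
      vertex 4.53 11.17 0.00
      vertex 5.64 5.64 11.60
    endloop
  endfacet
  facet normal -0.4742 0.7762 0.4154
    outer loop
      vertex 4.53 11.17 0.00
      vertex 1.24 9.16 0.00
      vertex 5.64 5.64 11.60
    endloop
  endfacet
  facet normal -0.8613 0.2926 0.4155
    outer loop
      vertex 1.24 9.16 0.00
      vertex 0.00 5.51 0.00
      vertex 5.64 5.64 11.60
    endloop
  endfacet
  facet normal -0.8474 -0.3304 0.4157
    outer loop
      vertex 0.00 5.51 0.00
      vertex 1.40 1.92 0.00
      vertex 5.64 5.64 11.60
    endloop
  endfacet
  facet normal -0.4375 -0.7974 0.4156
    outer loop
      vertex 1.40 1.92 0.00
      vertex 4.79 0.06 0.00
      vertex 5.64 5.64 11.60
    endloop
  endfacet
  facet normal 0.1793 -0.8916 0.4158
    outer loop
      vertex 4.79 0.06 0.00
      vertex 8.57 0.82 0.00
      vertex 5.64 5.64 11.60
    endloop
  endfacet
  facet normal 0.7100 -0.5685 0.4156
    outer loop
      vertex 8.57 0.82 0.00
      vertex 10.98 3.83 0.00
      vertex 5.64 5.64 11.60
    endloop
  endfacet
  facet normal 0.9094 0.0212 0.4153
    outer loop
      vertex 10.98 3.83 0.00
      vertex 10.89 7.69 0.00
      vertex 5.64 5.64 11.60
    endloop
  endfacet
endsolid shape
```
; perimeter-only toolpath
G21 ; units = mm
G90 ; absolute positioning
G28 ; home
; layer 1
G0 Z2.32
G0 X9.84 Y7.28
G1 X7.81 Y9.60
G1 X4.75 Y10.06
G1 X2.12 Y8.46
G1 X1.13 Y5.54
G1 X2.25 Y2.66
G1 X4.96 Y1.18
G1 X7.98 Y1.78
G1 X9.91 Y4.19
G1 X9.84 Y7.28
; layer 2
G0 Z4.64
G0 X8.79 Y6.87
G1 X7.27 Y8.61
G1 X4.97 Y8.96
G1 X3.00 Y7.75
G1 X2.26 Y5.56
G1 X3.10 Y3.41
G1 X5.13 Y2.29
G1 X7.40 Y2.75
G1 X8.84 Y4.55
G1 X8.79 Y6.87
; layer 3
G0 Z6.96
G0 X7.74 Y6.46
G1 X6.72 Y7.62
G1 X5.20 Y7.85
G1 X3.88 Y7.05
G1 X3.38 Y5.59
G1 X3.94 Y4.15
G1 X5.30 Y3.41
G1 X6.81 Y3.71
G1 X7.78 Y4.92
G1 X7.74 Y6.46
; layer 4
G0 Z9.28
G0 X6.69 Y6.05
G1 X6.18 Y6.63
G1 X5.42 Y6.75
G1 X4.76 Y6.34
G1 X4.51 Y5.61
G1 X4.79 Y4.90
G1 X5.47 Y4.52
G1 X6.23 Y4.68
G1 X6.71 Y5.28
G1 X6.69 Y6.05
M2 ; end

The solid is a regular 9-sided pyramid, base circumscribed radius ≈ 5.64 mm, apex at z ≈ 11.6 mm. Slicing at Δz = 2.32 mm — 5 equal slices spanning the solid's height, so layer i sits at z = i·h/5 — gives 4 non-empty perimeters. Each is a 9-segment closed polygon; G0 lifts to the layer z and rapids to the start vertex, then G1 traces the edges. The cross-section shrinks linearly with z (the slice at the apex is degenerate and omitted).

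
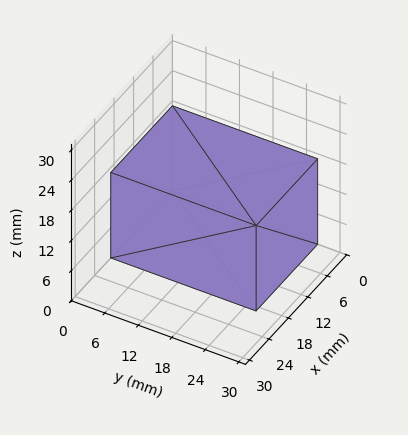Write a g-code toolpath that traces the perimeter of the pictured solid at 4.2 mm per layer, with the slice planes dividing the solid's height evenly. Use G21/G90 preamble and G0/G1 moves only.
Reading the render: the shape is a rectangular box, roughly 19 × 26 mm footprint and 17 mm tall (dimensions read to the nearest mm from the axis ticks). For the g-code, the solid's height is divided into equal slices at the stated Δz and each level perimeter traced with G1 moves after a G0 lift.

; perimeter-only toolpath
G21 ; units = mm
G90 ; absolute positioning
G28 ; home
; layer 1
G0 Z4.2
G0 X0.0 Y0.0
G1 X19.0 Y0.0
G1 X19.0 Y26.0
G1 X0.0 Y26.0
G1 X0.0 Y0.0
; layer 2
G0 Z8.5
G0 X0.0 Y0.0
G1 X19.0 Y0.0
G1 X19.0 Y26.0
G1 X0.0 Y26.0
G1 X0.0 Y0.0
; layer 3
G0 Z12.8
G0 X0.0 Y0.0
G1 X19.0 Y0.0
G1 X19.0 Y26.0
G1 X0.0 Y26.0
G1 X0.0 Y0.0
; layer 4
G0 Z17.0
G0 X0.0 Y0.0
G1 X19.0 Y0.0
G1 X19.0 Y26.0
G1 X0.0 Y26.0
G1 X0.0 Y0.0
M2 ; end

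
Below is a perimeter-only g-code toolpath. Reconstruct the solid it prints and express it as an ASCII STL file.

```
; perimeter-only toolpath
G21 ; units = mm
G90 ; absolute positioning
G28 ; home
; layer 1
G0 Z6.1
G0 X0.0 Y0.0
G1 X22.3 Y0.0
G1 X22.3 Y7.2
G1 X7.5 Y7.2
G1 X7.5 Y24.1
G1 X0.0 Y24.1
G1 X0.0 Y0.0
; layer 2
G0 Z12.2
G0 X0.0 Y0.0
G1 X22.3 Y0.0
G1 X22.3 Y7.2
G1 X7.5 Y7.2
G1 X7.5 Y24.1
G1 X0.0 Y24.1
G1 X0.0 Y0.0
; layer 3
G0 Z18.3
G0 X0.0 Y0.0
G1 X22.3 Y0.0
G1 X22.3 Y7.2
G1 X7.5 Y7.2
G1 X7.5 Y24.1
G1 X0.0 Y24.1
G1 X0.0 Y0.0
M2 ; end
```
solid part
  facet normal 0.0000 0.0000 -1.0000
    outer loop
      vertex 22.3 7.2 0.0
      vertex 22.3 0.0 0.0
      vertex 0.0 0.0 0.0
    endloop
  endfacet
  facet normal 0.0000 0.0000 -1.0000
    outer loop
      vertex 7.5 7.2 0.0
      vertex 22.3 7.2 0.0
      vertex 0.0 0.0 0.0
    endloop
  endfacet
  facet normal 0.0000 0.0000 -1.0000
    outer loop
      vertex 7.5 24.1 0.0
      vertex 7.5 7.2 0.0
      vertex 0.0 0.0 0.0
    endloop
  endfacet
  facet normal 0.0000 0.0000 -1.0000
    outer loop
      vertex 0.0 24.1 0.0
      vertex 7.5 24.1 0.0
      vertex 0.0 0.0 0.0
    endloop
  endfacet
  facet normal 0.0000 0.0000 1.0000
    outer loop
      vertex 0.0 0.0 18.3
      vertex 22.3 0.0 18.3
      vertex 22.3 7.2 18.3
    endloop
  endfacet
  facet normal 0.0000 0.0000 1.0000
    outer loop
      vertex 0.0 0.0 18.3
      vertex 22.3 7.2 18.3
      vertex 7.5 7.2 18.3
    endloop
  endfacet
  facet normal 0.0000 0.0000 1.0000
    outer loop
      vertex 0.0 0.0 18.3
      vertex 7.5 7.2 18.3
      vertex 7.5 24.1 18.3
    endloop
  endfacet
  facet normal 0.0000 0.0000 1.0000
    outer loop
      vertex 0.0 0.0 18.3
      vertex 7.5 24.1 18.3
      vertex 0.0 24.1 18.3
    endloop
  endfacet
  facet normal 0.0000 -1.0000 0.0000
    outer loop
      vertex 0.0 0.0 0.0
      vertex 22.3 0.0 0.0
      vertex 22.3 0.0 18.3
    endloop
  endfacet
  facet normal 0.0000 -1.0000 0.0000
    outer loop
      vertex 0.0 0.0 0.0
      vertex 22.3 0.0 18.3
      vertex 0.0 0.0 18.3
    endloop
  endfacet
  facet normal 1.0000 0.0000 0.0000
    outer loop
      vertex 22.3 0.0 0.0
      vertex 22.3 7.2 0.0
      vertex 22.3 7.2 18.3
    endloop
  endfacet
  facet normal 1.0000 0.0000 0.0000
    outer loop
      vertex 22.3 0.0 0.0
      vertex 22.3 7.2 18.3
      vertex 22.3 0.0 18.3
    endloop
  endfacet
  facet normal 0.0000 1.0000 0.0000
    outer loop
      vertex 22.3 7.2 0.0
      vertex 7.5 7.2 0.0
      vertex 7.5 7.2 18.3
    endloop
  endfacet
  facet normal 0.0000 1.0000 0.0000
    outer loop
      vertex 22.3 7.2 0.0
      vertex 7.5 7.2 18.3
      vertex 22.3 7.2 18.3
    endloop
  endfacet
  facet normal 1.0000 0.0000 0.0000
    outer loop
      vertex 7.5 7.2 0.0
      vertex 7.5 24.1 0.0
      vertex 7.5 24.1 18.3
    endloop
  endfacet
  facet normal 1.0000 0.0000 0.0000
    outer loop
      vertex 7.5 7.2 0.0
      vertex 7.5 24.1 18.3
      vertex 7.5 7.2 18.3
    endloop
  endfacet
  facet normal 0.0000 1.0000 0.0000
    outer loop
      vertex 7.5 24.1 0.0
      vertex 0.0 24.1 0.0
      vertex 0.0 24.1 18.3
    endloop
  endfacet
  facet normal 0.0000 1.0000 0.0000
    outer loop
      vertex 7.5 24.1 0.0
      vertex 0.0 24.1 18.3
      vertex 7.5 24.1 18.3
    endloop
  endfacet
  facet normal -1.0000 0.0000 0.0000
    outer loop
      vertex 0.0 24.1 0.0
      vertex 0.0 0.0 0.0
      vertex 0.0 0.0 18.3
    endloop
  endfacet
  facet normal -1.0000 0.0000 0.0000
    outer loop
      vertex 0.0 24.1 0.0
      vertex 0.0 0.0 18.3
      vertex 0.0 24.1 18.3
    endloop
  endfacet
endsolid part

The G0 Z moves step by Δz≈6.1 mm. Every layer's G1 loop is the same polygon, so the solid is a straight extrusion of it from z=0 to z≈18.3. Closing with flat bottom and top caps and triangulating gives 20 facets — an L-shaped prism: outer 22.3 × 24.1 mm, arm thicknesses ≈ 7.2 mm (horizontal) and 7.5 mm (vertical), extruded 18.3 mm in z.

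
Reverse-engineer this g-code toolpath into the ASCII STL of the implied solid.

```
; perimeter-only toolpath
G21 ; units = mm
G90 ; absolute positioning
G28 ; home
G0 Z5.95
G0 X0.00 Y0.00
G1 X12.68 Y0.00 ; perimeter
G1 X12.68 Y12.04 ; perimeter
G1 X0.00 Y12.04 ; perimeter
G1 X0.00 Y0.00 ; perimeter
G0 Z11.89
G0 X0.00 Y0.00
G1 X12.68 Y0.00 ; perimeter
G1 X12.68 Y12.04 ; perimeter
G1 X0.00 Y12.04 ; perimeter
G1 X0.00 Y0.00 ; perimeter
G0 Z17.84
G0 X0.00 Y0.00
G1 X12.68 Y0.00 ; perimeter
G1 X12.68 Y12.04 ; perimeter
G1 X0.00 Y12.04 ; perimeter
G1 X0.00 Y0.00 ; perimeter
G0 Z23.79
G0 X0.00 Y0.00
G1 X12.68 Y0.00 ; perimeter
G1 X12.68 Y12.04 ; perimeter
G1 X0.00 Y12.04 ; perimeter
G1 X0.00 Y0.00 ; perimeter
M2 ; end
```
solid part
  facet normal 0.0000 0.0000 -1.0000
    outer loop
      vertex 12.68 12.04 0.00
      vertex 12.68 0.00 0.00
      vertex 0.00 0.00 0.00
    endloop
  endfacet
  facet normal 0.0000 0.0000 -1.0000
    outer loop
      vertex 0.00 12.04 0.00
      vertex 12.68 12.04 0.00
      vertex 0.00 0.00 0.00
    endloop
  endfacet
  facet normal 0.0000 0.0000 1.0000
    outer loop
      vertex 0.00 0.00 23.79
      vertex 12.68 0.00 23.79
      vertex 12.68 12.04 23.79
    endloop
  endfacet
  facet normal 0.0000 0.0000 1.0000
    outer loop
      vertex 0.00 0.00 23.79
      vertex 12.68 12.04 23.79
      vertex 0.00 12.04 23.79
    endloop
  endfacet
  facet normal 0.0000 -1.0000 0.0000
    outer loop
      vertex 0.00 0.00 0.00
      vertex 12.68 0.00 0.00
      vertex 12.68 0.00 23.79
    endloop
  endfacet
  facet normal 0.0000 -1.0000 0.0000
    outer loop
      vertex 0.00 0.00 0.00
      vertex 12.68 0.00 23.79
      vertex 0.00 0.00 23.79
    endloop
  endfacet
  facet normal 0.0000 1.0000 0.0000
    outer loop
      vertex 12.68 12.04 23.79
      vertex 12.68 12.04 0.00
      vertex 0.00 12.04 0.00
    endloop
  endfacet
  facet normal 0.0000 1.0000 0.0000
    outer loop
      vertex 0.00 12.04 23.79
      vertex 12.68 12.04 23.79
      vertex 0.00 12.04 0.00
    endloop
  endfacet
  facet normal -1.0000 0.0000 0.0000
    outer loop
      vertex 0.00 12.04 23.79
      vertex 0.00 12.04 0.00
      vertex 0.00 0.00 0.00
    endloop
  endfacet
  facet normal -1.0000 0.0000 0.0000
    outer loop
      vertex 0.00 0.00 23.79
      vertex 0.00 12.04 23.79
      vertex 0.00 0.00 0.00
    endloop
  endfacet
  facet normal 1.0000 0.0000 0.0000
    outer loop
      vertex 12.68 0.00 0.00
      vertex 12.68 12.04 0.00
      vertex 12.68 12.04 23.79
    endloop
  endfacet
  facet normal 1.0000 0.0000 0.0000
    outer loop
      vertex 12.68 0.00 0.00
      vertex 12.68 12.04 23.79
      vertex 12.68 0.00 23.79
    endloop
  endfacet
endsolid part

The G0 Z moves step by Δz≈5.95 mm. Every layer's G1 loop is the same polygon, so the solid is a straight extrusion of it from z=0 to z≈23.8. Closing with flat bottom and top caps and triangulating gives 12 facets — a rectangular box, roughly 12.7 × 12 mm footprint and 23.8 mm tall.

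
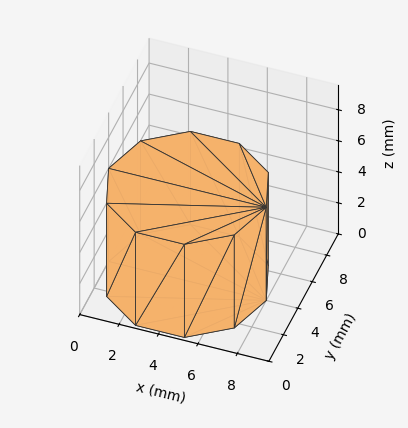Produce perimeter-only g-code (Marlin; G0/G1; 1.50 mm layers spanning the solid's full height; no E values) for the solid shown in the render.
Reading the render: the shape is a regular 10-sided prism (a cylinder approximated with 10 flat sides), circumscribed radius ≈ 4 mm, height ≈ 6 mm (dimensions read to the nearest mm from the axis ticks). For the g-code, the solid's height is divided into equal slices at the stated Δz and each level perimeter traced with G1 moves after a G0 lift.

; perimeter-only toolpath
G21 ; units = mm
G90 ; absolute positioning
G28 ; home
; layer 1
G0 Z1.50
G0 X8.00 Y4.00
G1 X7.24 Y6.35
G1 X5.24 Y7.80
G1 X2.76 Y7.80
G1 X0.76 Y6.35
G1 X0.00 Y4.00
G1 X0.76 Y1.65
G1 X2.76 Y0.20
G1 X5.24 Y0.20
G1 X7.24 Y1.65
G1 X8.00 Y4.00
; layer 2
G0 Z3.00
G0 X8.00 Y4.00
G1 X7.24 Y6.35
G1 X5.24 Y7.80
G1 X2.76 Y7.80
G1 X0.76 Y6.35
G1 X0.00 Y4.00
G1 X0.76 Y1.65
G1 X2.76 Y0.20
G1 X5.24 Y0.20
G1 X7.24 Y1.65
G1 X8.00 Y4.00
; layer 3
G0 Z4.50
G0 X8.00 Y4.00
G1 X7.24 Y6.35
G1 X5.24 Y7.80
G1 X2.76 Y7.80
G1 X0.76 Y6.35
G1 X0.00 Y4.00
G1 X0.76 Y1.65
G1 X2.76 Y0.20
G1 X5.24 Y0.20
G1 X7.24 Y1.65
G1 X8.00 Y4.00
; layer 4
G0 Z6.00
G0 X8.00 Y4.00
G1 X7.24 Y6.35
G1 X5.24 Y7.80
G1 X2.76 Y7.80
G1 X0.76 Y6.35
G1 X0.00 Y4.00
G1 X0.76 Y1.65
G1 X2.76 Y0.20
G1 X5.24 Y0.20
G1 X7.24 Y1.65
G1 X8.00 Y4.00
M2 ; end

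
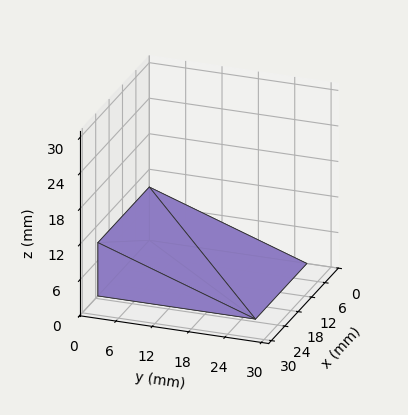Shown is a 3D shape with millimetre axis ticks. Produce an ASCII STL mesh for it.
Reading the render: the shape is a wedge (ramp): 23 × 26 mm base, rising to 9 mm along the y=0 edge and sloping linearly to z=0 at y=26 (dimensions read to the nearest mm from the axis ticks). For the STL, each face is triangulated and given an outward normal.

solid part
  facet normal 0.0000 0.0000 -1.0000
    outer loop
      vertex 23.000 26.000 0.000
      vertex 23.000 0.000 0.000
      vertex 0.000 0.000 0.000
    endloop
  endfacet
  facet normal 0.0000 0.0000 -1.0000
    outer loop
      vertex 0.000 26.000 0.000
      vertex 23.000 26.000 0.000
      vertex 0.000 0.000 0.000
    endloop
  endfacet
  facet normal 0.0000 -1.0000 0.0000
    outer loop
      vertex 0.000 0.000 0.000
      vertex 23.000 0.000 0.000
      vertex 23.000 0.000 9.000
    endloop
  endfacet
  facet normal 0.0000 -1.0000 0.0000
    outer loop
      vertex 0.000 0.000 0.000
      vertex 23.000 0.000 9.000
      vertex 0.000 0.000 9.000
    endloop
  endfacet
  facet normal 0.0000 0.3271 0.9450
    outer loop
      vertex 0.000 0.000 9.000
      vertex 23.000 0.000 9.000
      vertex 23.000 26.000 0.000
    endloop
  endfacet
  facet normal 0.0000 0.3271 0.9450
    outer loop
      vertex 0.000 0.000 9.000
      vertex 23.000 26.000 0.000
      vertex 0.000 26.000 0.000
    endloop
  endfacet
  facet normal -1.0000 0.0000 0.0000
    outer loop
      vertex 0.000 0.000 9.000
      vertex 0.000 26.000 0.000
      vertex 0.000 0.000 0.000
    endloop
  endfacet
  facet normal 1.0000 0.0000 0.0000
    outer loop
      vertex 23.000 0.000 0.000
      vertex 23.000 26.000 0.000
      vertex 23.000 0.000 9.000
    endloop
  endfacet
endsolid part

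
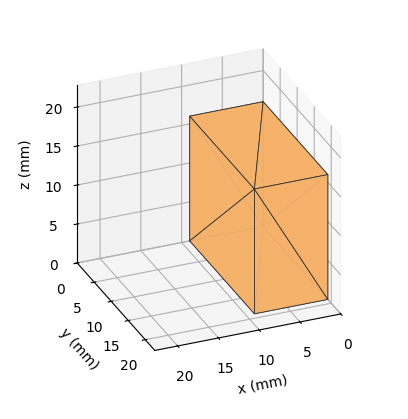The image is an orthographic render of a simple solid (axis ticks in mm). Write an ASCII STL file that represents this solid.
Reading the render: the shape is a rectangular box, roughly 9 × 19 mm footprint and 16 mm tall (dimensions read to the nearest mm from the axis ticks). For the STL, each face is triangulated and given an outward normal.

solid part
  facet normal 0.0000 0.0000 -1.0000
    outer loop
      vertex 9.0 19.0 0.0
      vertex 9.0 0.0 0.0
      vertex 0.0 0.0 0.0
    endloop
  endfacet
  facet normal 0.0000 0.0000 -1.0000
    outer loop
      vertex 0.0 19.0 0.0
      vertex 9.0 19.0 0.0
      vertex 0.0 0.0 0.0
    endloop
  endfacet
  facet normal 0.0000 0.0000 1.0000
    outer loop
      vertex 0.0 0.0 16.0
      vertex 9.0 0.0 16.0
      vertex 9.0 19.0 16.0
    endloop
  endfacet
  facet normal 0.0000 0.0000 1.0000
    outer loop
      vertex 0.0 0.0 16.0
      vertex 9.0 19.0 16.0
      vertex 0.0 19.0 16.0
    endloop
  endfacet
  facet normal 0.0000 -1.0000 0.0000
    outer loop
      vertex 0.0 0.0 0.0
      vertex 9.0 0.0 0.0
      vertex 9.0 0.0 16.0
    endloop
  endfacet
  facet normal 0.0000 -1.0000 0.0000
    outer loop
      vertex 0.0 0.0 0.0
      vertex 9.0 0.0 16.0
      vertex 0.0 0.0 16.0
    endloop
  endfacet
  facet normal 0.0000 1.0000 0.0000
    outer loop
      vertex 9.0 19.0 16.0
      vertex 9.0 19.0 0.0
      vertex 0.0 19.0 0.0
    endloop
  endfacet
  facet normal 0.0000 1.0000 0.0000
    outer loop
      vertex 0.0 19.0 16.0
      vertex 9.0 19.0 16.0
      vertex 0.0 19.0 0.0
    endloop
  endfacet
  facet normal -1.0000 0.0000 0.0000
    outer loop
      vertex 0.0 19.0 16.0
      vertex 0.0 19.0 0.0
      vertex 0.0 0.0 0.0
    endloop
  endfacet
  facet normal -1.0000 0.0000 0.0000
    outer loop
      vertex 0.0 0.0 16.0
      vertex 0.0 19.0 16.0
      vertex 0.0 0.0 0.0
    endloop
  endfacet
  facet normal 1.0000 0.0000 0.0000
    outer loop
      vertex 9.0 0.0 0.0
      vertex 9.0 19.0 0.0
      vertex 9.0 19.0 16.0
    endloop
  endfacet
  facet normal 1.0000 0.0000 0.0000
    outer loop
      vertex 9.0 0.0 0.0
      vertex 9.0 19.0 16.0
      vertex 9.0 0.0 16.0
    endloop
  endfacet
endsolid part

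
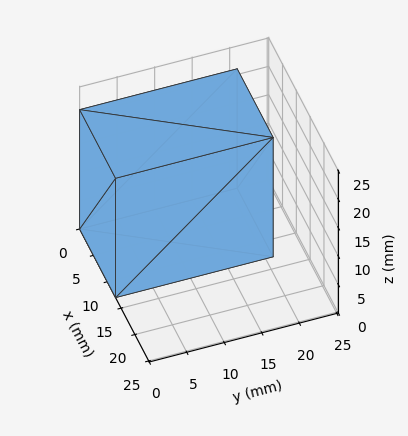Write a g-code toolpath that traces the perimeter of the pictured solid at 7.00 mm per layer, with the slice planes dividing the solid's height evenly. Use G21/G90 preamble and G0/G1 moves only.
Reading the render: the shape is a rectangular box, roughly 13 × 21 mm footprint and 21 mm tall (dimensions read to the nearest mm from the axis ticks). For the g-code, the solid's height is divided into equal slices at the stated Δz and each level perimeter traced with G1 moves after a G0 lift.

; perimeter-only toolpath
G21 ; units = mm
G90 ; absolute positioning
G28 ; home
; layer 1
G0 Z7.00
G0 X0.00 Y0.00
G1 X13.00 Y0.00
G1 X13.00 Y21.00
G1 X0.00 Y21.00
G1 X0.00 Y0.00
; layer 2
G0 Z14.00
G0 X0.00 Y0.00
G1 X13.00 Y0.00
G1 X13.00 Y21.00
G1 X0.00 Y21.00
G1 X0.00 Y0.00
; layer 3
G0 Z21.00
G0 X0.00 Y0.00
G1 X13.00 Y0.00
G1 X13.00 Y21.00
G1 X0.00 Y21.00
G1 X0.00 Y0.00
M2 ; end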